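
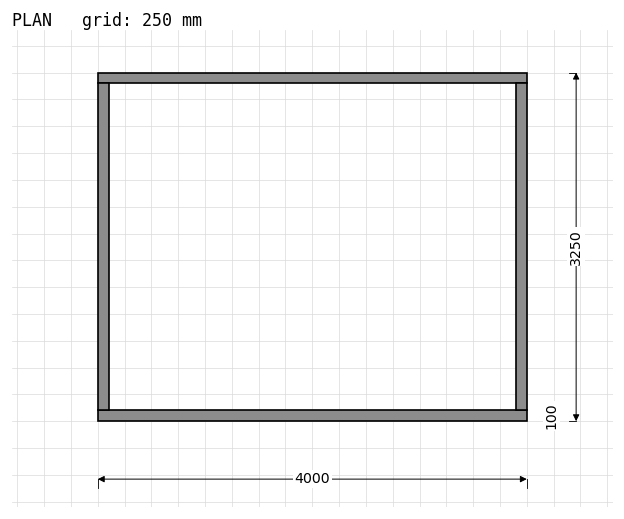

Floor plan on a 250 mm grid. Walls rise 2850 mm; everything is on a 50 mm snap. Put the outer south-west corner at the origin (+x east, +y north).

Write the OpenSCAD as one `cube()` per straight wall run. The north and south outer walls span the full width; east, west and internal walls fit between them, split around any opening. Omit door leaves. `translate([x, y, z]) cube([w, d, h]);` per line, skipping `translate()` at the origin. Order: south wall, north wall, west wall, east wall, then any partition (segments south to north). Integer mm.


cube([4000, 100, 2850]);
translate([0, 3150, 0]) cube([4000, 100, 2850]);
translate([0, 100, 0]) cube([100, 3050, 2850]);
translate([3900, 100, 0]) cube([100, 3050, 2850]);


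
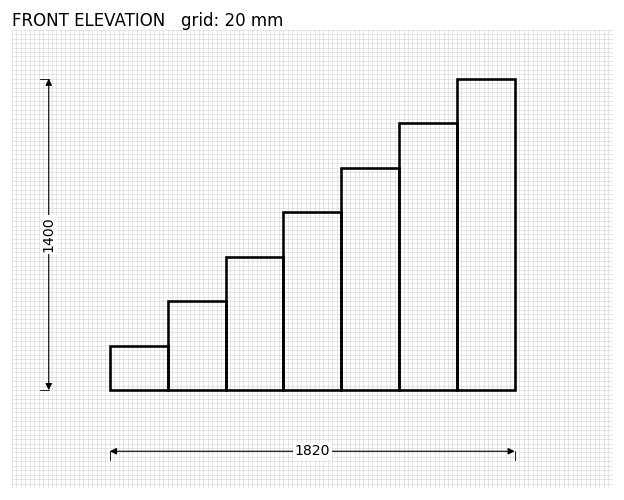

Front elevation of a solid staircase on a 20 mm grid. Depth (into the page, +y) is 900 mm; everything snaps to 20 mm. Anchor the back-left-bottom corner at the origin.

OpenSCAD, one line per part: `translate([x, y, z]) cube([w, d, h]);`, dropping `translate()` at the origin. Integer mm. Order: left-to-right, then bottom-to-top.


cube([260, 900, 200]);
translate([260, 0, 0]) cube([260, 900, 400]);
translate([520, 0, 0]) cube([260, 900, 600]);
translate([780, 0, 0]) cube([260, 900, 800]);
translate([1040, 0, 0]) cube([260, 900, 1000]);
translate([1300, 0, 0]) cube([260, 900, 1200]);
translate([1560, 0, 0]) cube([260, 900, 1400]);


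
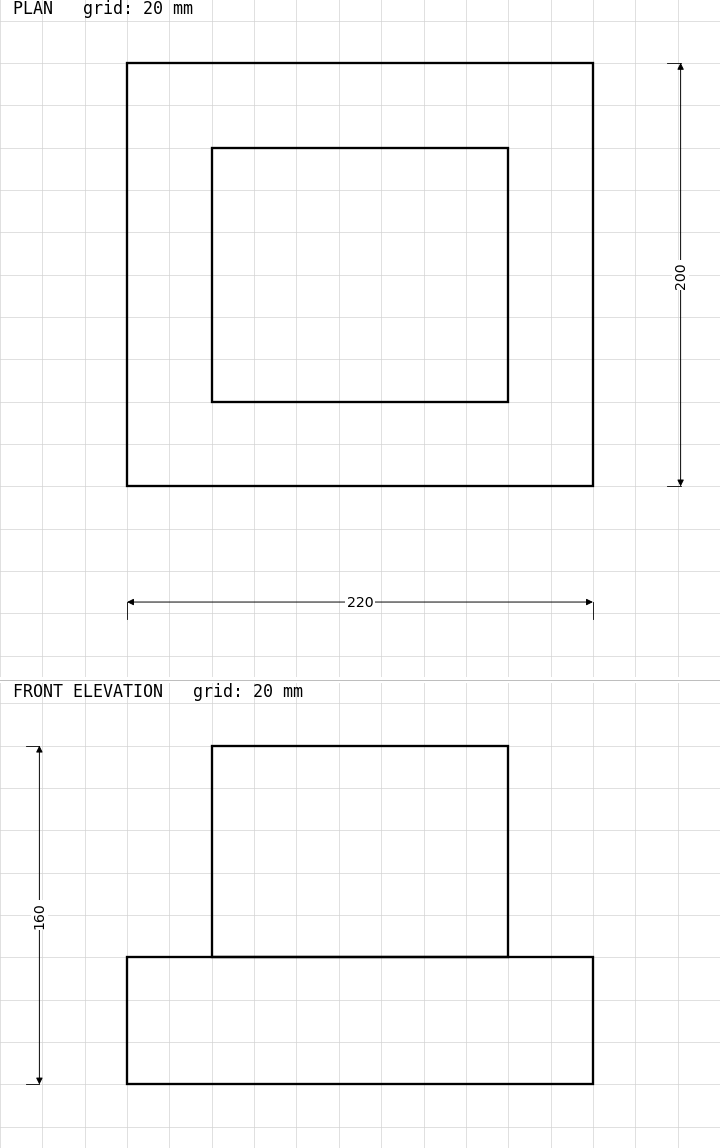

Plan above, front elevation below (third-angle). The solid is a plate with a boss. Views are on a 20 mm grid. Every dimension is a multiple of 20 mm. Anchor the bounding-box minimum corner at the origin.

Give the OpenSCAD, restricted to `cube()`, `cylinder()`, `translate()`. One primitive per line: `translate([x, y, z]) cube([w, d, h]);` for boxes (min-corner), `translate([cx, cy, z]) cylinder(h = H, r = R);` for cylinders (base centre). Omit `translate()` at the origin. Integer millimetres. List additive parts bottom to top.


cube([220, 200, 60]);
translate([40, 40, 60]) cube([140, 120, 100]);


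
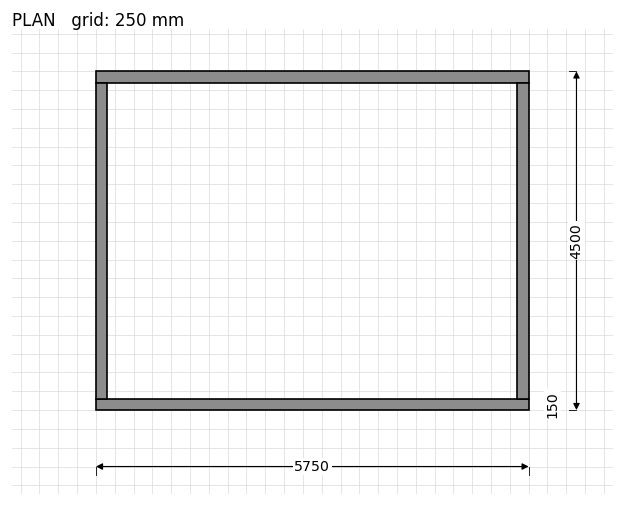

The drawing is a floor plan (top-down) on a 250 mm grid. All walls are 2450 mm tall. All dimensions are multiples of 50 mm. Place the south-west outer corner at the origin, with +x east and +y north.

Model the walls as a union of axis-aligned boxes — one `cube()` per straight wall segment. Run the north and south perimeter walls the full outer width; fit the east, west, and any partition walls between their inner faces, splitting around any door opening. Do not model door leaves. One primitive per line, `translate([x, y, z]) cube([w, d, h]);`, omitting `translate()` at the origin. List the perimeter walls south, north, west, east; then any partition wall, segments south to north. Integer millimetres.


cube([5750, 150, 2450]);
translate([0, 4350, 0]) cube([5750, 150, 2450]);
translate([0, 150, 0]) cube([150, 4200, 2450]);
translate([5600, 150, 0]) cube([150, 4200, 2450]);


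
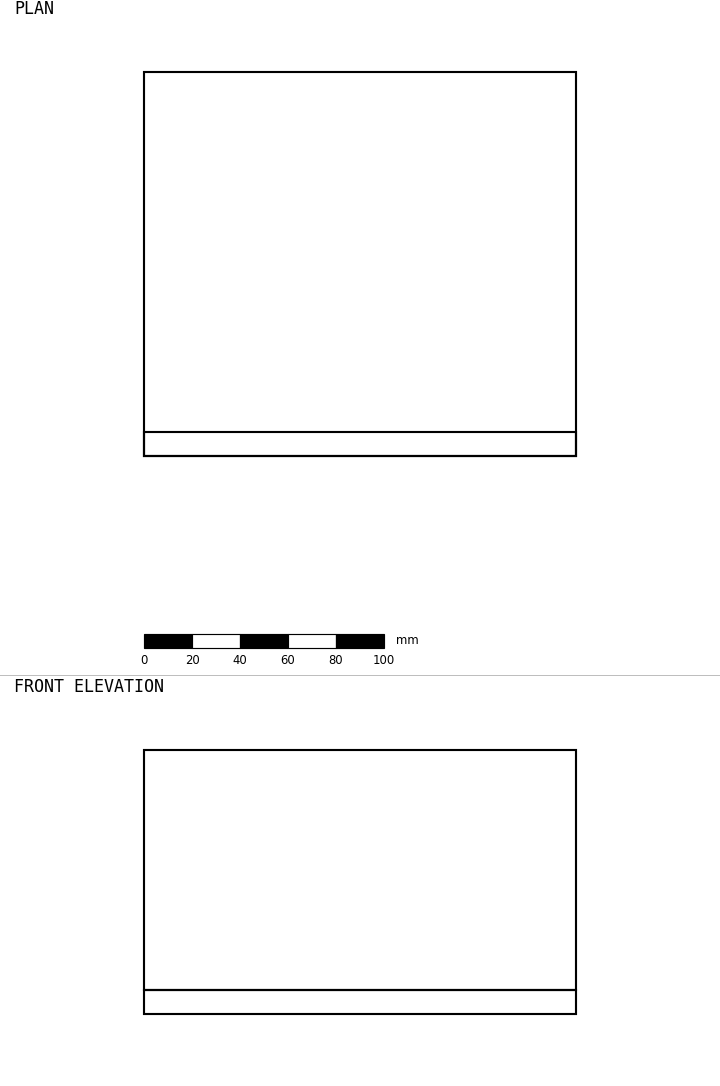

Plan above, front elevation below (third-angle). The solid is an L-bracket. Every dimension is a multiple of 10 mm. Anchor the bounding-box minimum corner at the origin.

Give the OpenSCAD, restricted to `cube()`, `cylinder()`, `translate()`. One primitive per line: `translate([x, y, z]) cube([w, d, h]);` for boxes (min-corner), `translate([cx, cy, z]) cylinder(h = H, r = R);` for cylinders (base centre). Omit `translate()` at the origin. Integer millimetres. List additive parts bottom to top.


cube([180, 160, 10]);
translate([0, 0, 10]) cube([180, 10, 100]);


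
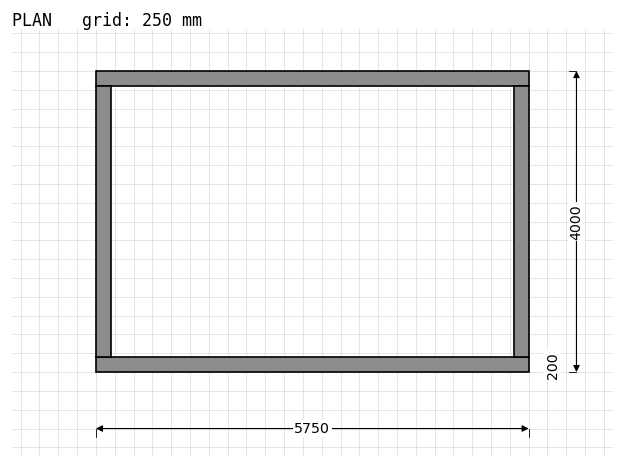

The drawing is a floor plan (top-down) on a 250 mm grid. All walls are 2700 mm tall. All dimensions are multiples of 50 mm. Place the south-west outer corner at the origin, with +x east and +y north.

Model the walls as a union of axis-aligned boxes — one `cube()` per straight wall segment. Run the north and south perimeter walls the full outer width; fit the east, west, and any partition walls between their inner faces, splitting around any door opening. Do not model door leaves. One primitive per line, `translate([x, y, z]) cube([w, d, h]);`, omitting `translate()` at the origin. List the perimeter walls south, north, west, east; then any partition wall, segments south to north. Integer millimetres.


cube([5750, 200, 2700]);
translate([0, 3800, 0]) cube([5750, 200, 2700]);
translate([0, 200, 0]) cube([200, 3600, 2700]);
translate([5550, 200, 0]) cube([200, 3600, 2700]);


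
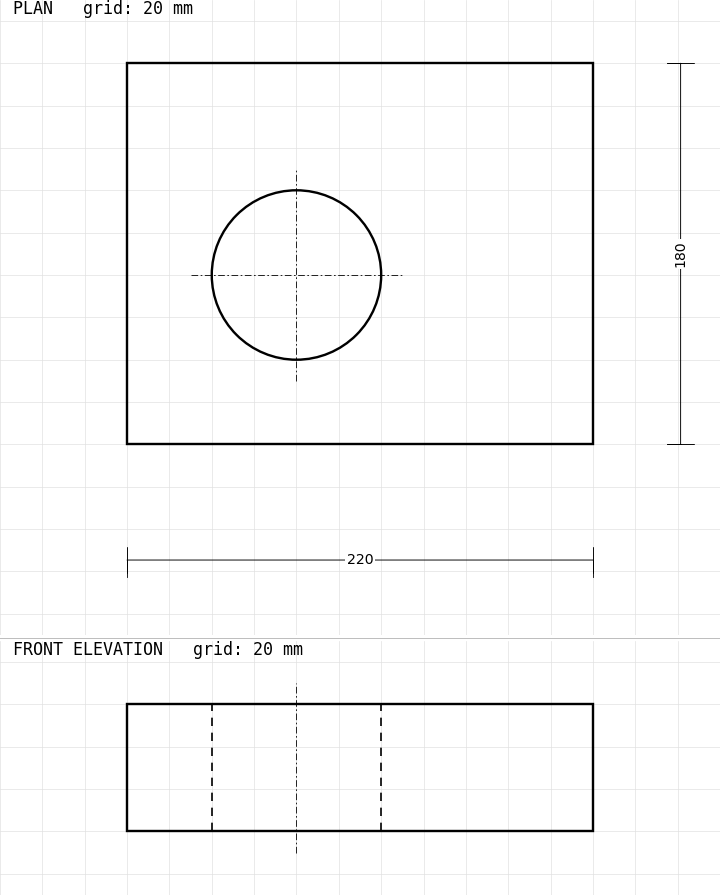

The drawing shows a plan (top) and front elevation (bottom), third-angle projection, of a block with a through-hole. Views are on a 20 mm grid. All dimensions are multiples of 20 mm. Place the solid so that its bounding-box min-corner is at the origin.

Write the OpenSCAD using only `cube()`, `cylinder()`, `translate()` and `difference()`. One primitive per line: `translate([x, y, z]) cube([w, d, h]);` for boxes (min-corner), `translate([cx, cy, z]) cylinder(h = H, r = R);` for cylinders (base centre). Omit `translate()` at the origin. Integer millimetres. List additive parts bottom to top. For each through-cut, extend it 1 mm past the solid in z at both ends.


difference() {
  cube([220, 180, 60]);
  translate([80, 80, -1]) cylinder(h = 62, r = 40);
}


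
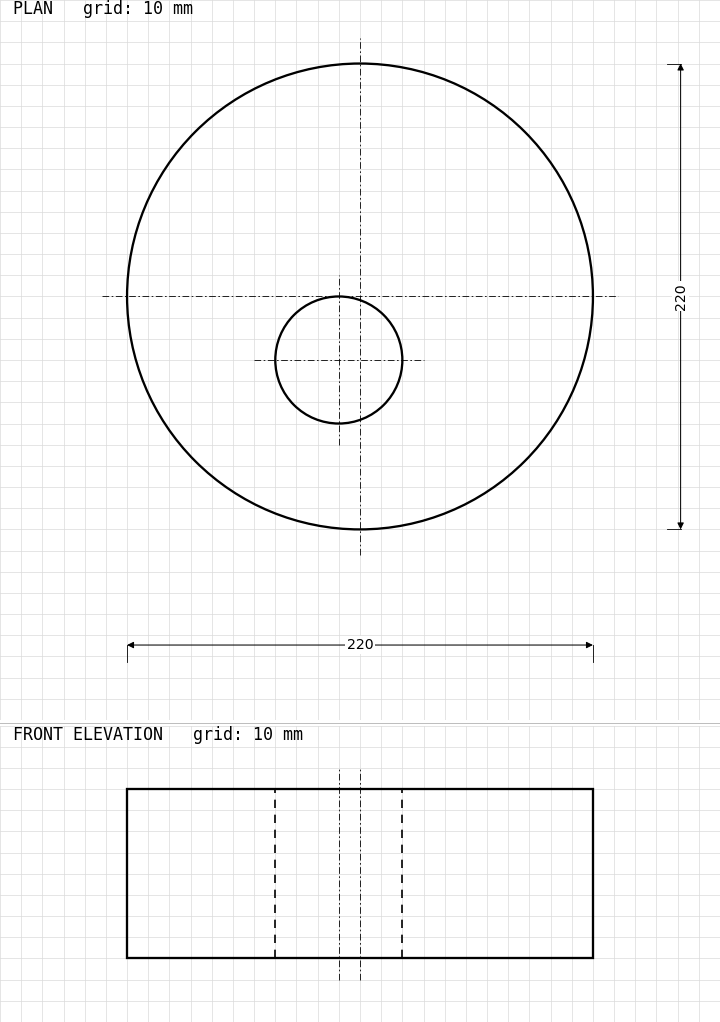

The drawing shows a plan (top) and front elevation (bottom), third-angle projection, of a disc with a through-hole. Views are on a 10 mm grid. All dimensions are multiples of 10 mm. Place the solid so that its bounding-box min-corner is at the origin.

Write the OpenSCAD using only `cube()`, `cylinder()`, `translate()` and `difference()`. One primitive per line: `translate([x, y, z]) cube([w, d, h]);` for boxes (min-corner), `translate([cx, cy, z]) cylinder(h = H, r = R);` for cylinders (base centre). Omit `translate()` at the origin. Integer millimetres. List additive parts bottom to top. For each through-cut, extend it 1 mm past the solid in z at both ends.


difference() {
  translate([110, 110, 0]) cylinder(h = 80, r = 110);
  translate([100, 80, -1]) cylinder(h = 82, r = 30);
}


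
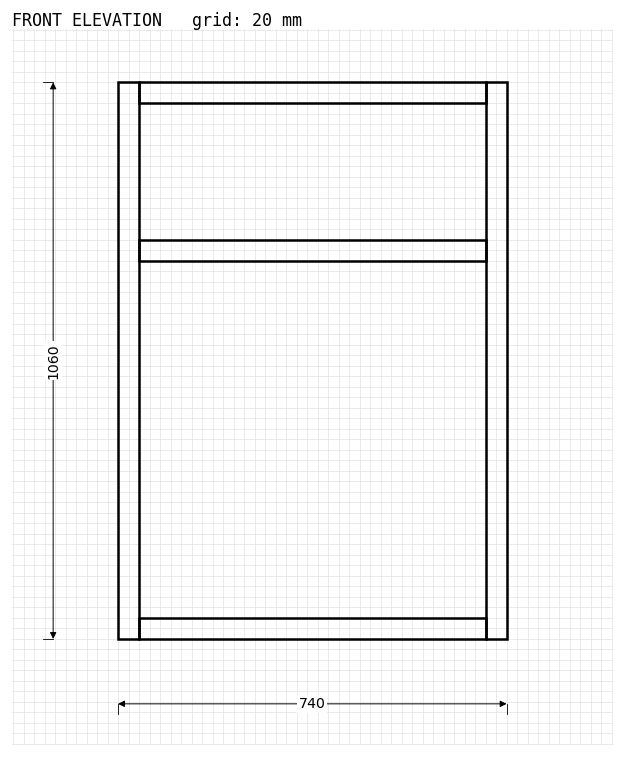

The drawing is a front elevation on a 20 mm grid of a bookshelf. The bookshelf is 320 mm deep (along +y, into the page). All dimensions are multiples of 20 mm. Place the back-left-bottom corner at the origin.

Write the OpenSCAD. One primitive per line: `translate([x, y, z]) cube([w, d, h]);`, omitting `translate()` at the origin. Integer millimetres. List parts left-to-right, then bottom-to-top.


cube([40, 320, 1060]);
translate([40, 0, 0]) cube([660, 320, 40]);
translate([40, 0, 720]) cube([660, 320, 40]);
translate([40, 0, 1020]) cube([660, 320, 40]);
translate([700, 0, 0]) cube([40, 320, 1060]);


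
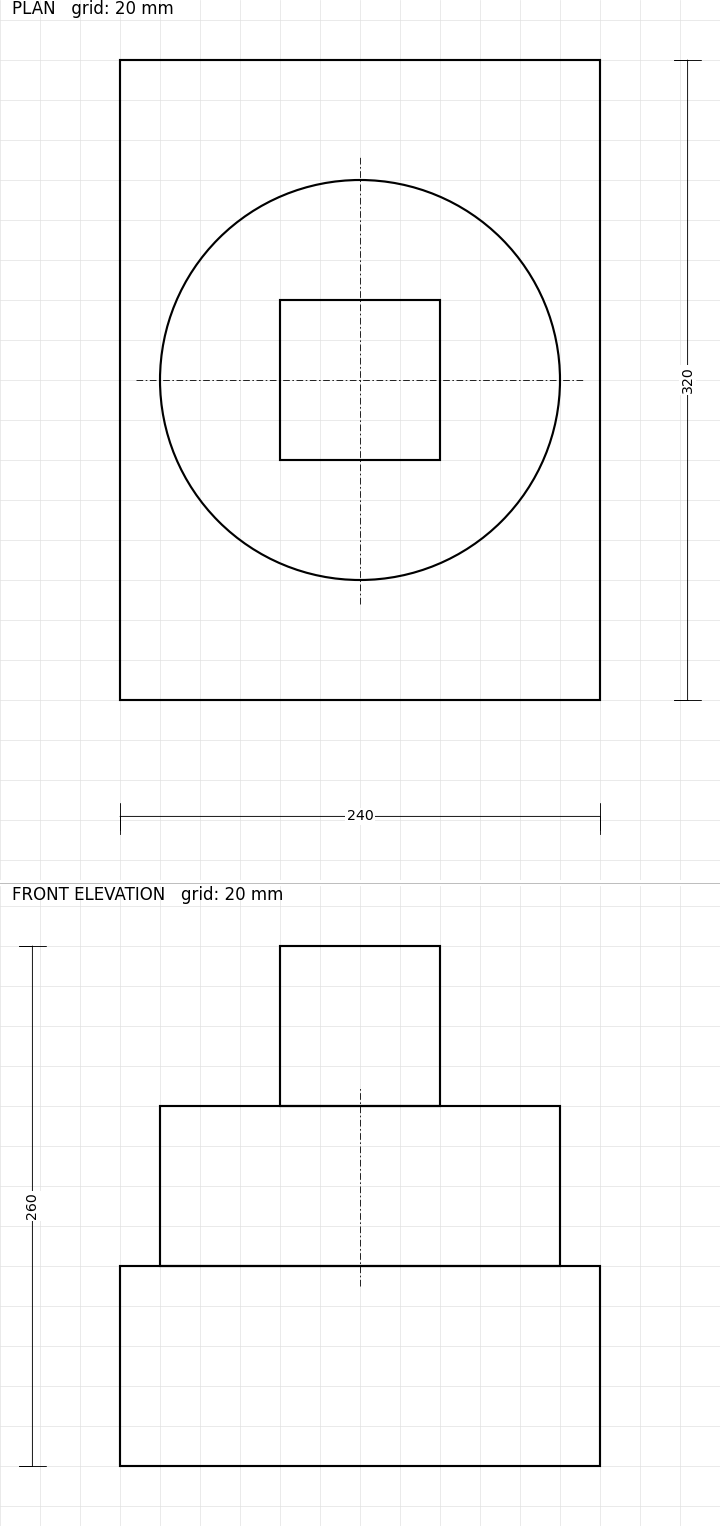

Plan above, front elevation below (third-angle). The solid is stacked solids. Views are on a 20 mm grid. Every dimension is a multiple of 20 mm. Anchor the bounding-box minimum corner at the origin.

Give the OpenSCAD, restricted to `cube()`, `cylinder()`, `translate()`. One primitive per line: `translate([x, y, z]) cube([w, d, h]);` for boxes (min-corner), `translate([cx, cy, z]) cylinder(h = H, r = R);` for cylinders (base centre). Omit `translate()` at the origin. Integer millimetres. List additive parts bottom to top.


cube([240, 320, 100]);
translate([120, 160, 100]) cylinder(h = 80, r = 100);
translate([80, 120, 180]) cube([80, 80, 80]);


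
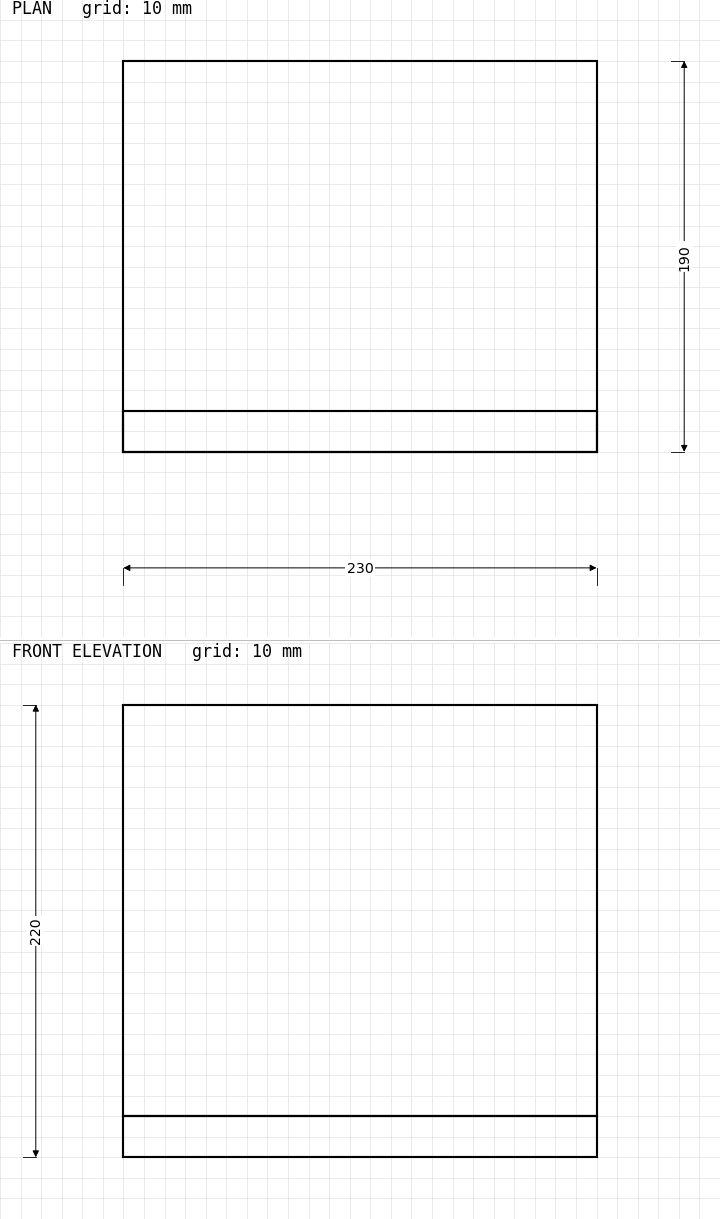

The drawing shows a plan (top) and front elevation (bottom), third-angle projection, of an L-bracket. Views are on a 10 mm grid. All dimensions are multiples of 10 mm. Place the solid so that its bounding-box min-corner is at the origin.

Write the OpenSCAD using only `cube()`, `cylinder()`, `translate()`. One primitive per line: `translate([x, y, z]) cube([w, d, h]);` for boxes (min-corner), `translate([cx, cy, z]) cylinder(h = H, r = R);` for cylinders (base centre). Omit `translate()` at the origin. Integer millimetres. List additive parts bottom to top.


cube([230, 190, 20]);
translate([0, 0, 20]) cube([230, 20, 200]);


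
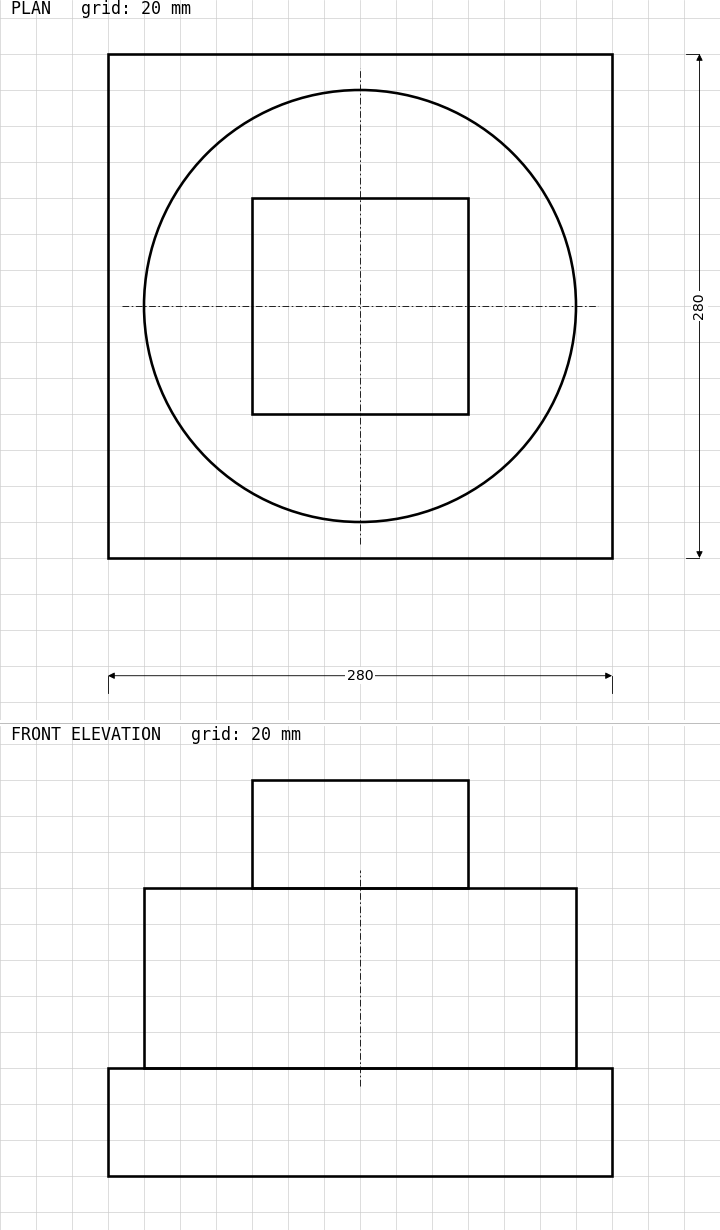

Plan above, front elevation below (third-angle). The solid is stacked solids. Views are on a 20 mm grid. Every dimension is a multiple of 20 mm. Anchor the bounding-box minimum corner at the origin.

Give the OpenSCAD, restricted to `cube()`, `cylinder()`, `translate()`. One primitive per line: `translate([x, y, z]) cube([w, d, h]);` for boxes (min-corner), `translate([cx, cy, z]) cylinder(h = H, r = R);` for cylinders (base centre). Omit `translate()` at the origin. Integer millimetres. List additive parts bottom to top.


cube([280, 280, 60]);
translate([140, 140, 60]) cylinder(h = 100, r = 120);
translate([80, 80, 160]) cube([120, 120, 60]);


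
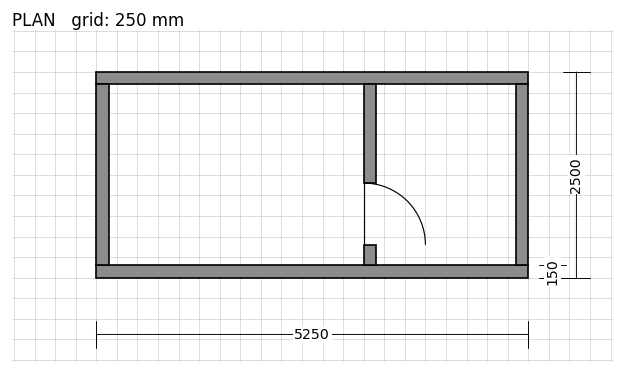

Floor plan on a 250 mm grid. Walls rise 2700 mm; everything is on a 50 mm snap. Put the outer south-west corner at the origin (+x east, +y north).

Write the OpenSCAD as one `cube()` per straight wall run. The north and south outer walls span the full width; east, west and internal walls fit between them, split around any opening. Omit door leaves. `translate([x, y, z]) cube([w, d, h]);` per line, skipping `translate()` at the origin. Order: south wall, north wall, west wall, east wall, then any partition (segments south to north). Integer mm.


cube([5250, 150, 2700]);
translate([0, 2350, 0]) cube([5250, 150, 2700]);
translate([0, 150, 0]) cube([150, 2200, 2700]);
translate([5100, 150, 0]) cube([150, 2200, 2700]);
translate([3250, 150, 0]) cube([150, 250, 2700]);
translate([3250, 1150, 0]) cube([150, 1200, 2700]);


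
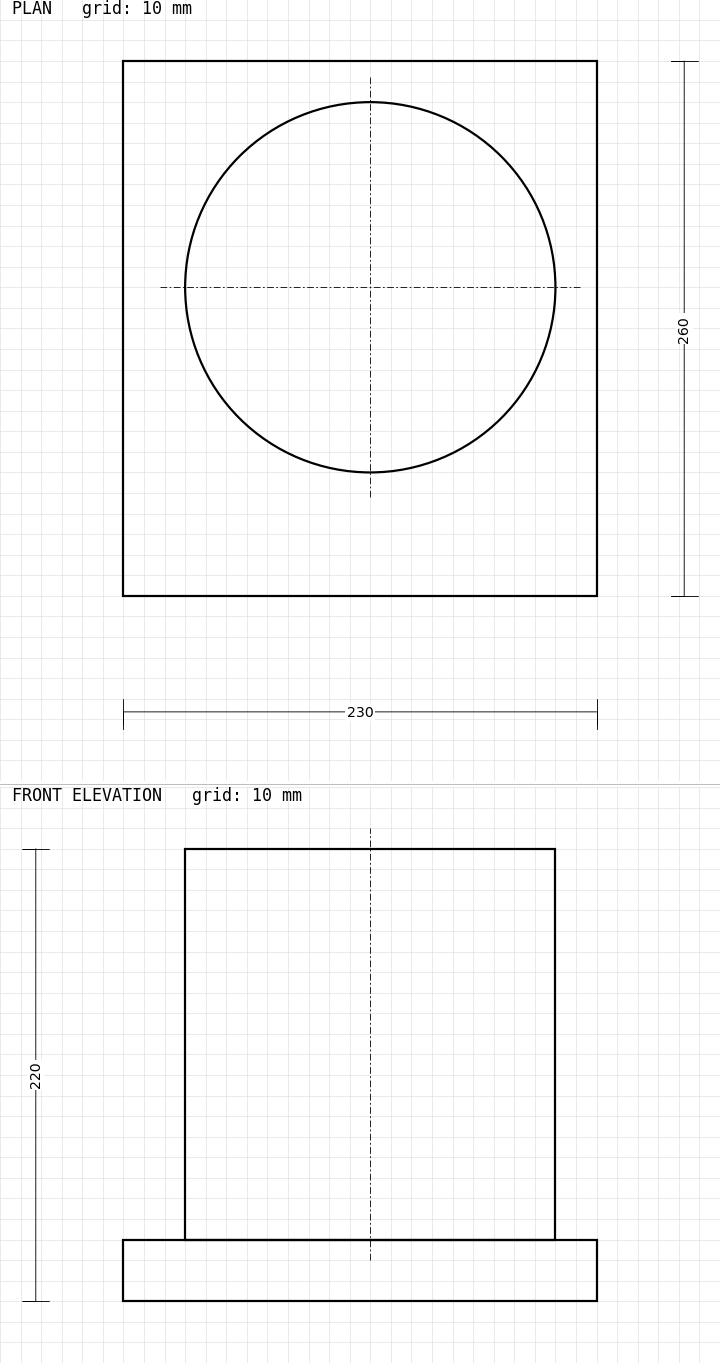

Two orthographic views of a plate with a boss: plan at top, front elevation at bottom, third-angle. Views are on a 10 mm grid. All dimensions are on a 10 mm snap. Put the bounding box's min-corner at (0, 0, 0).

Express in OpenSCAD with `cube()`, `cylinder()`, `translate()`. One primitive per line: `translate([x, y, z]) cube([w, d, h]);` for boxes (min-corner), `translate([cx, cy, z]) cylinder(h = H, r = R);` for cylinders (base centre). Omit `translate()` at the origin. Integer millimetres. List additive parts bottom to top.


cube([230, 260, 30]);
translate([120, 150, 30]) cylinder(h = 190, r = 90);


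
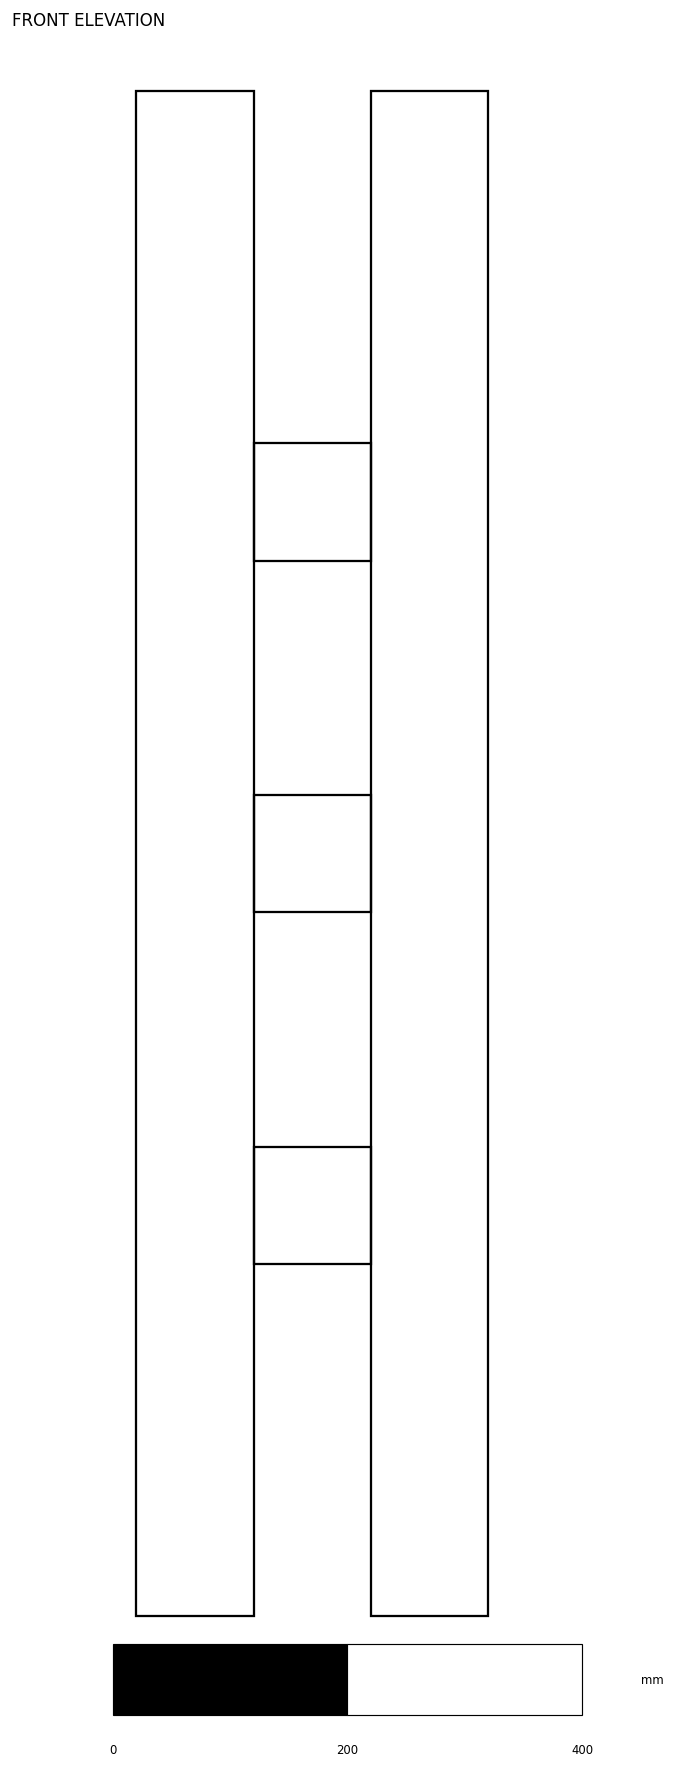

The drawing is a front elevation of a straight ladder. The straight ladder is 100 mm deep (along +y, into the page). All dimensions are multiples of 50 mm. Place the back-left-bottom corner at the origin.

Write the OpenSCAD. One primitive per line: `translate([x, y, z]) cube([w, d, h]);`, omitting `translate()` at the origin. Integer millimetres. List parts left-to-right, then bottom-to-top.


cube([100, 100, 1300]);
translate([100, 0, 300]) cube([100, 100, 100]);
translate([100, 0, 600]) cube([100, 100, 100]);
translate([100, 0, 900]) cube([100, 100, 100]);
translate([200, 0, 0]) cube([100, 100, 1300]);


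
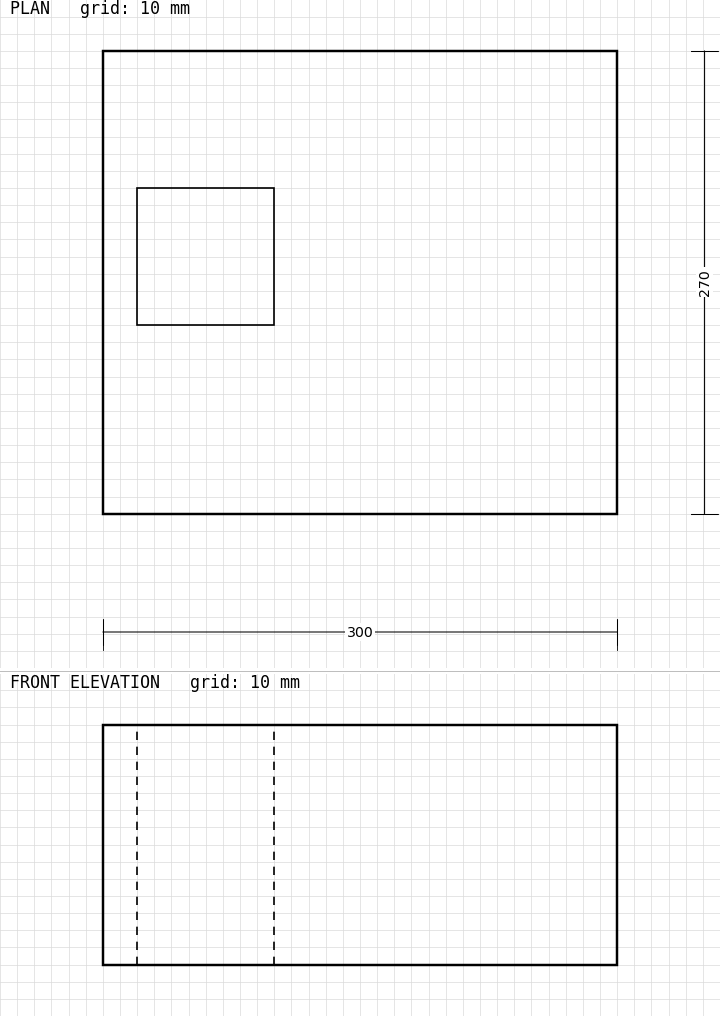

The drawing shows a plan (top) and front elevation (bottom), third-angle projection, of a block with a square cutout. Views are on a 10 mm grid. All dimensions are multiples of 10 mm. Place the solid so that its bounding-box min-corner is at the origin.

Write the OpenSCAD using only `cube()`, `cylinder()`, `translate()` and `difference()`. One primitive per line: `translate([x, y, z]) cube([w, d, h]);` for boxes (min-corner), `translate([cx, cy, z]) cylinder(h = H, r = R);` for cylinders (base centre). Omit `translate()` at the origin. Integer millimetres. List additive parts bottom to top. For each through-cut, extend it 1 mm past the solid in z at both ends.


difference() {
  cube([300, 270, 140]);
  translate([20, 110, -1]) cube([80, 80, 142]);
}


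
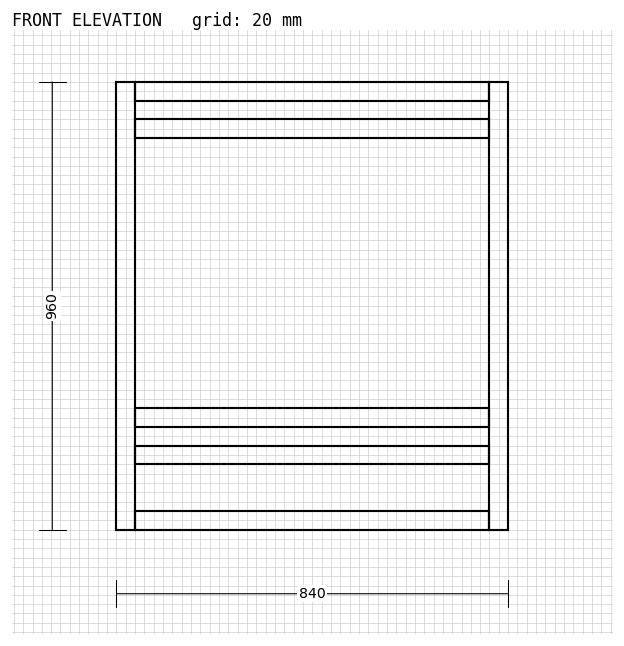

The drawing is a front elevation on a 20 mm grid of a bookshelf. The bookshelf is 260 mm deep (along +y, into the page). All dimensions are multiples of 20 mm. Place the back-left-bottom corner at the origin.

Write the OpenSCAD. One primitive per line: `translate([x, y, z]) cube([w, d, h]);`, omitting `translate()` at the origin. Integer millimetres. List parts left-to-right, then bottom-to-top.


cube([40, 260, 960]);
translate([40, 0, 0]) cube([760, 260, 40]);
translate([40, 0, 140]) cube([760, 260, 40]);
translate([40, 0, 220]) cube([760, 260, 40]);
translate([40, 0, 840]) cube([760, 260, 40]);
translate([40, 0, 920]) cube([760, 260, 40]);
translate([800, 0, 0]) cube([40, 260, 960]);


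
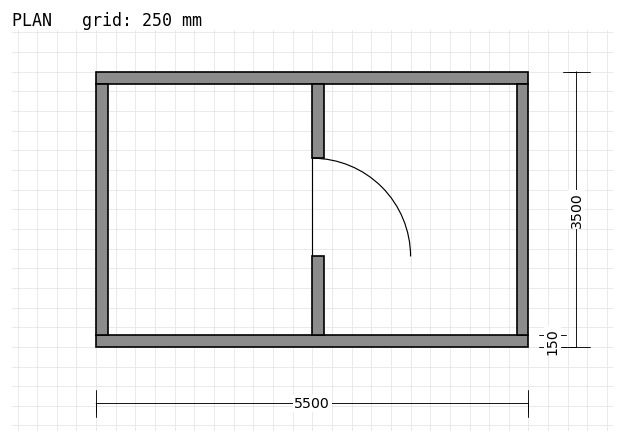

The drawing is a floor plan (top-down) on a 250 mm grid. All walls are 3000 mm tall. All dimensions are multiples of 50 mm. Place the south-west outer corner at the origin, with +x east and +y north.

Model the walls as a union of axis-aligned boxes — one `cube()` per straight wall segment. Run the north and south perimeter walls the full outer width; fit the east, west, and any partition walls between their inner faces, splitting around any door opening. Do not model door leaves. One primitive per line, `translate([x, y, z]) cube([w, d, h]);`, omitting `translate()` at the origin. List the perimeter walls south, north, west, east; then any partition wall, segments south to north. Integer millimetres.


cube([5500, 150, 3000]);
translate([0, 3350, 0]) cube([5500, 150, 3000]);
translate([0, 150, 0]) cube([150, 3200, 3000]);
translate([5350, 150, 0]) cube([150, 3200, 3000]);
translate([2750, 150, 0]) cube([150, 1000, 3000]);
translate([2750, 2400, 0]) cube([150, 950, 3000]);


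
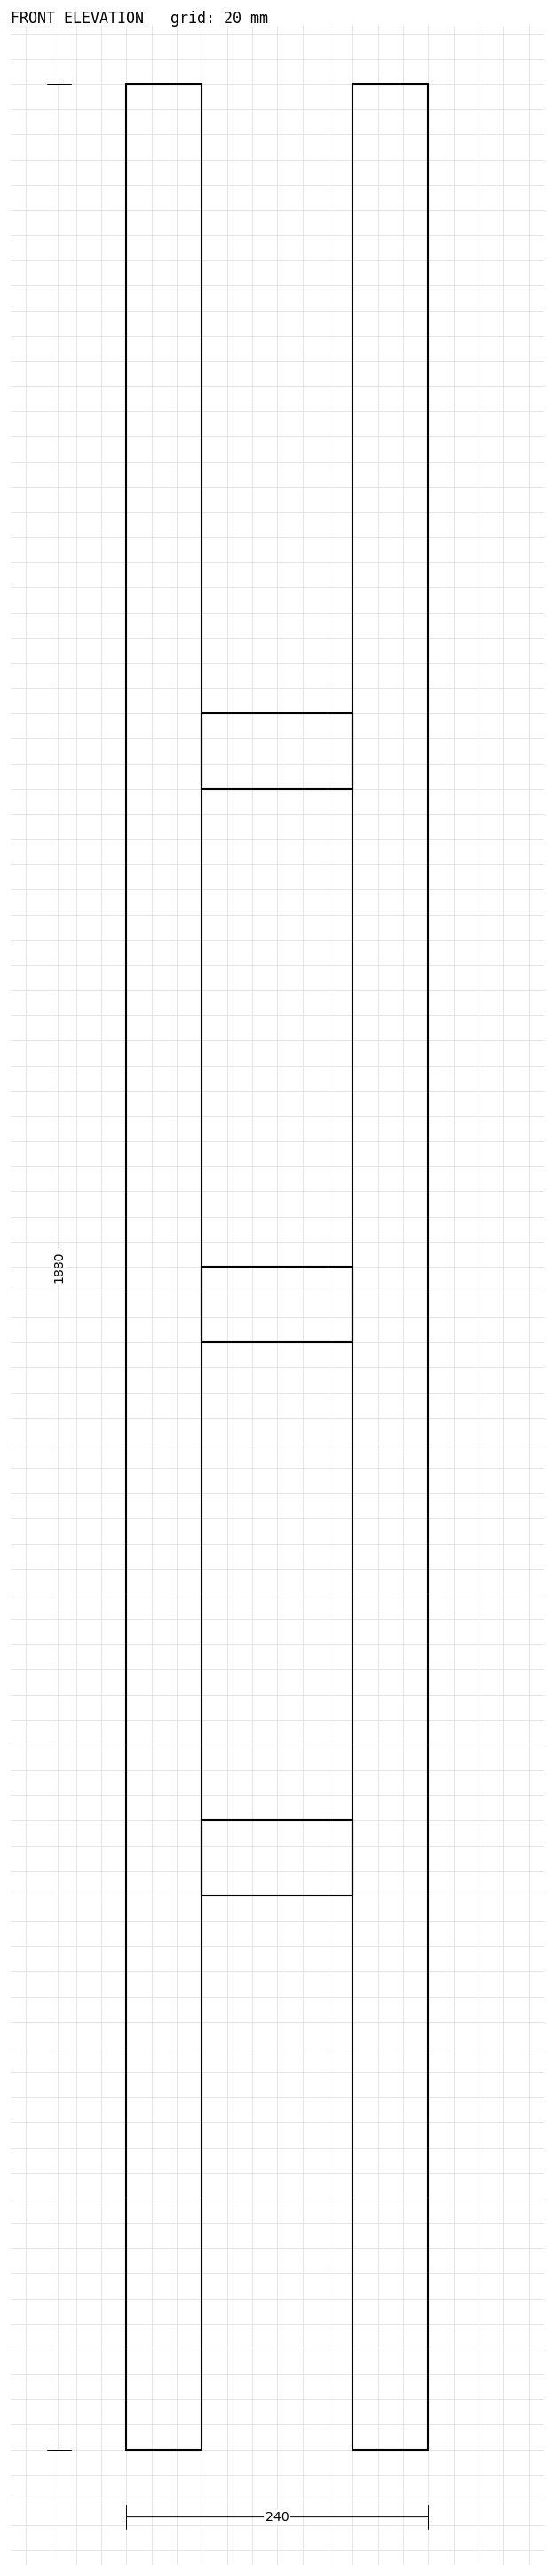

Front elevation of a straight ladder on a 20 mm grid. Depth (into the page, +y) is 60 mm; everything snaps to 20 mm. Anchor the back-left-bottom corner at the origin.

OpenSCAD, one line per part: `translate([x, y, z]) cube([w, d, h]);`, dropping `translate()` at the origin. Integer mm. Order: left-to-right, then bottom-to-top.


cube([60, 60, 1880]);
translate([60, 0, 440]) cube([120, 60, 60]);
translate([60, 0, 880]) cube([120, 60, 60]);
translate([60, 0, 1320]) cube([120, 60, 60]);
translate([180, 0, 0]) cube([60, 60, 1880]);


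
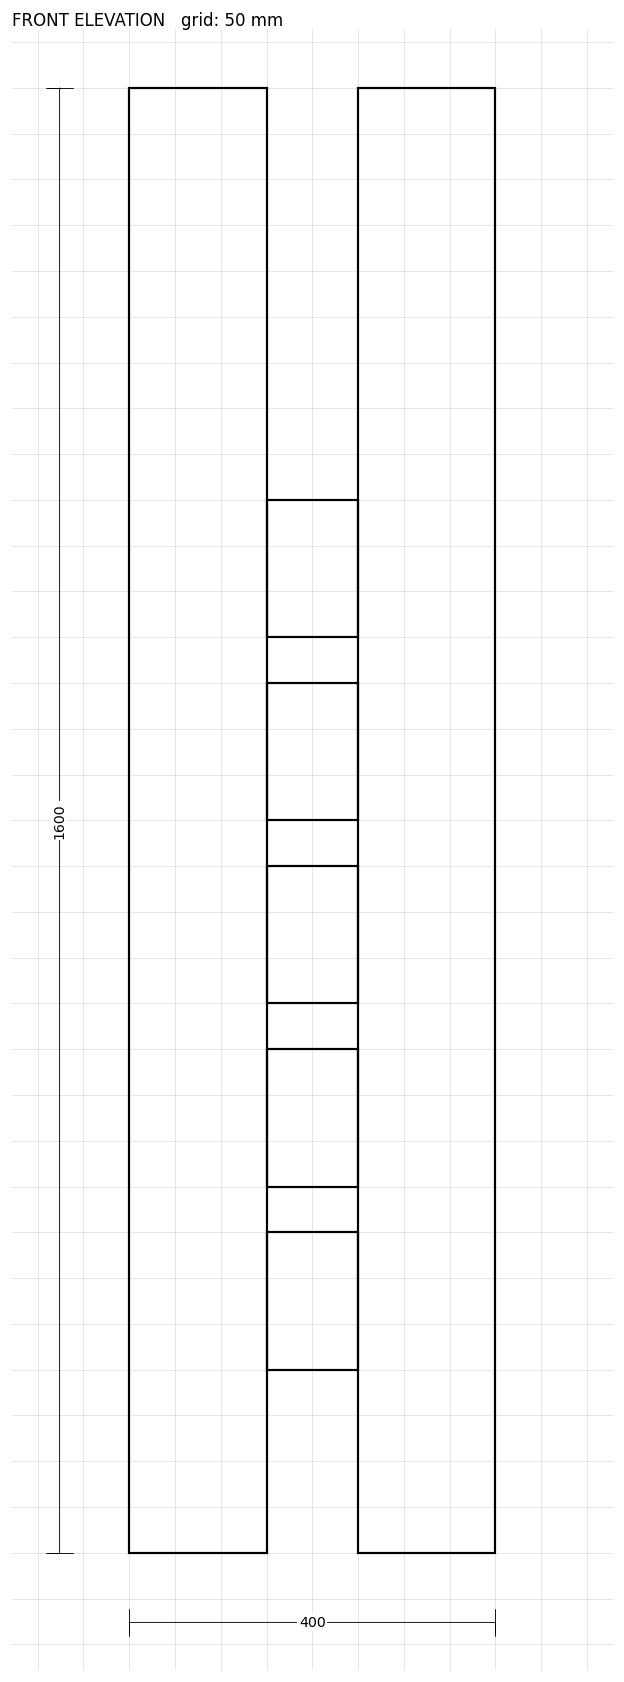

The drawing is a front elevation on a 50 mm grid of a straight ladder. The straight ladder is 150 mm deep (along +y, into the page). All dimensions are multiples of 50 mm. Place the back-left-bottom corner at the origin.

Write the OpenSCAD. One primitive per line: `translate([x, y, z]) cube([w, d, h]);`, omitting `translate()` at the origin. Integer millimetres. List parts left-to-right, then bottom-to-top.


cube([150, 150, 1600]);
translate([150, 0, 200]) cube([100, 150, 150]);
translate([150, 0, 400]) cube([100, 150, 150]);
translate([150, 0, 600]) cube([100, 150, 150]);
translate([150, 0, 800]) cube([100, 150, 150]);
translate([150, 0, 1000]) cube([100, 150, 150]);
translate([250, 0, 0]) cube([150, 150, 1600]);


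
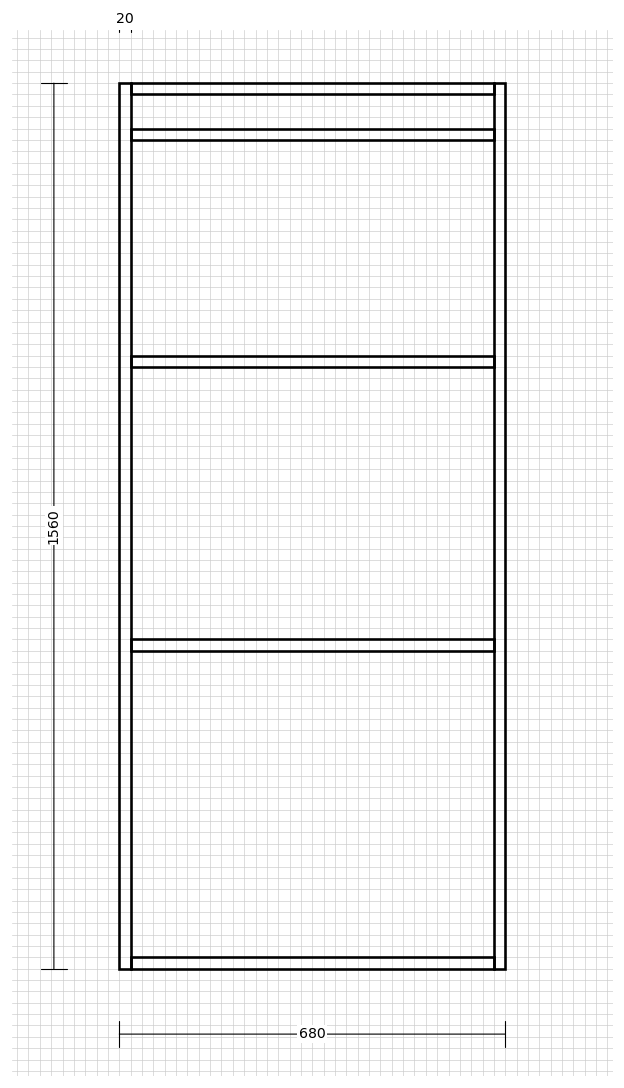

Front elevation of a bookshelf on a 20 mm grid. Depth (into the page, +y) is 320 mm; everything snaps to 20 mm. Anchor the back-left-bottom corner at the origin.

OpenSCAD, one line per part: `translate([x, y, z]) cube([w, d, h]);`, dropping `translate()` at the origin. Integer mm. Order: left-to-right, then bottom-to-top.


cube([20, 320, 1560]);
translate([20, 0, 0]) cube([640, 320, 20]);
translate([20, 0, 560]) cube([640, 320, 20]);
translate([20, 0, 1060]) cube([640, 320, 20]);
translate([20, 0, 1460]) cube([640, 320, 20]);
translate([20, 0, 1540]) cube([640, 320, 20]);
translate([660, 0, 0]) cube([20, 320, 1560]);


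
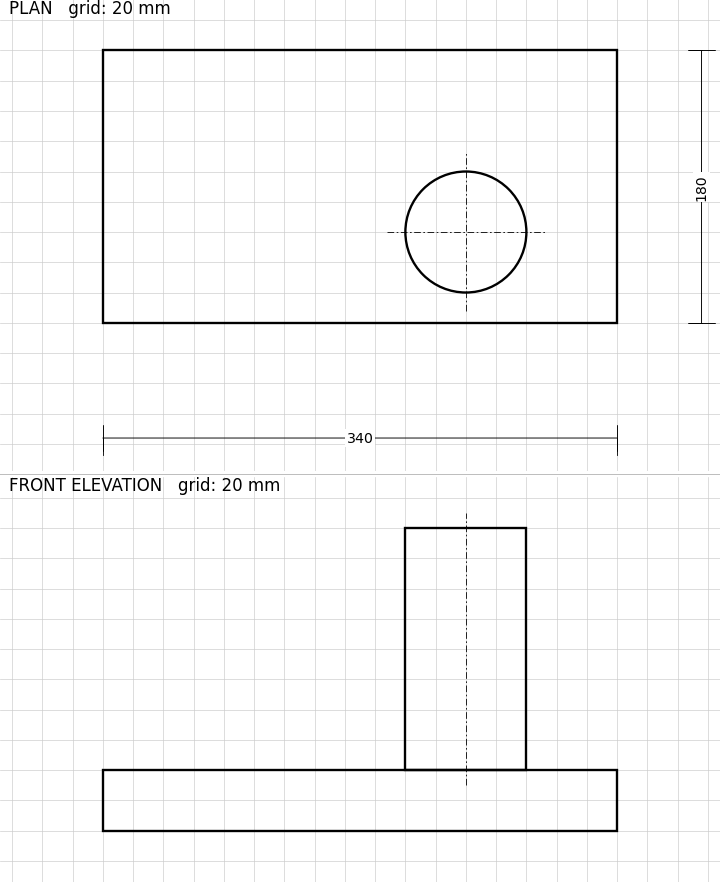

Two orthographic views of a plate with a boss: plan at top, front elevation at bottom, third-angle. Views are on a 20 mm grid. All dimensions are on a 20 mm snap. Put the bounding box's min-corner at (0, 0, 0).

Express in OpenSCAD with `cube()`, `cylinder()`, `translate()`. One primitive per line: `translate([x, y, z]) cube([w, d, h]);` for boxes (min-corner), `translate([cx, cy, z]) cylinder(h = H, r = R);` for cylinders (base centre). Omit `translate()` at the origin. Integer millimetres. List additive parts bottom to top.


cube([340, 180, 40]);
translate([240, 60, 40]) cylinder(h = 160, r = 40);


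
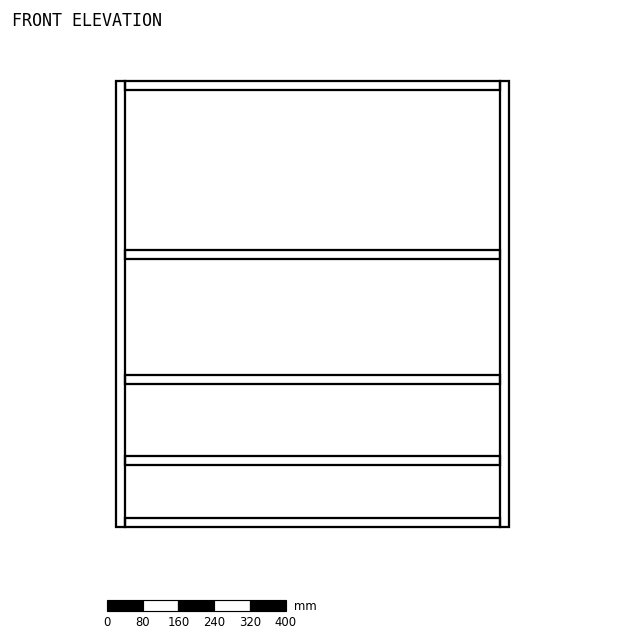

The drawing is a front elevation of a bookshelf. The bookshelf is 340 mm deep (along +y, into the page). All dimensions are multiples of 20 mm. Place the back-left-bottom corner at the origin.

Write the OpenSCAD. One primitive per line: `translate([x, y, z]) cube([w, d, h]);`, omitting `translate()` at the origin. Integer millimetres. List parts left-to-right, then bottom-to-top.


cube([20, 340, 1000]);
translate([20, 0, 0]) cube([840, 340, 20]);
translate([20, 0, 140]) cube([840, 340, 20]);
translate([20, 0, 320]) cube([840, 340, 20]);
translate([20, 0, 600]) cube([840, 340, 20]);
translate([20, 0, 980]) cube([840, 340, 20]);
translate([860, 0, 0]) cube([20, 340, 1000]);


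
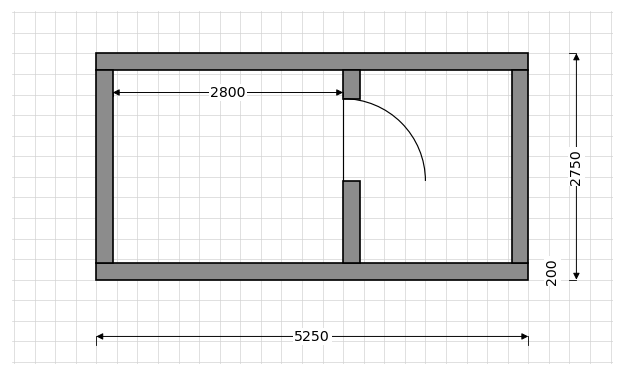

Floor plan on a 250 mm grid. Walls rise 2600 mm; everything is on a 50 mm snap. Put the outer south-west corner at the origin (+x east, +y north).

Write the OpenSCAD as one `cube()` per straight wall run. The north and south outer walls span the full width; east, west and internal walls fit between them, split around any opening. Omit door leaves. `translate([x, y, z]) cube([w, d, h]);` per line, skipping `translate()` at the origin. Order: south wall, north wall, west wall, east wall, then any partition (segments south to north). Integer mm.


cube([5250, 200, 2600]);
translate([0, 2550, 0]) cube([5250, 200, 2600]);
translate([0, 200, 0]) cube([200, 2350, 2600]);
translate([5050, 200, 0]) cube([200, 2350, 2600]);
translate([3000, 200, 0]) cube([200, 1000, 2600]);
translate([3000, 2200, 0]) cube([200, 350, 2600]);


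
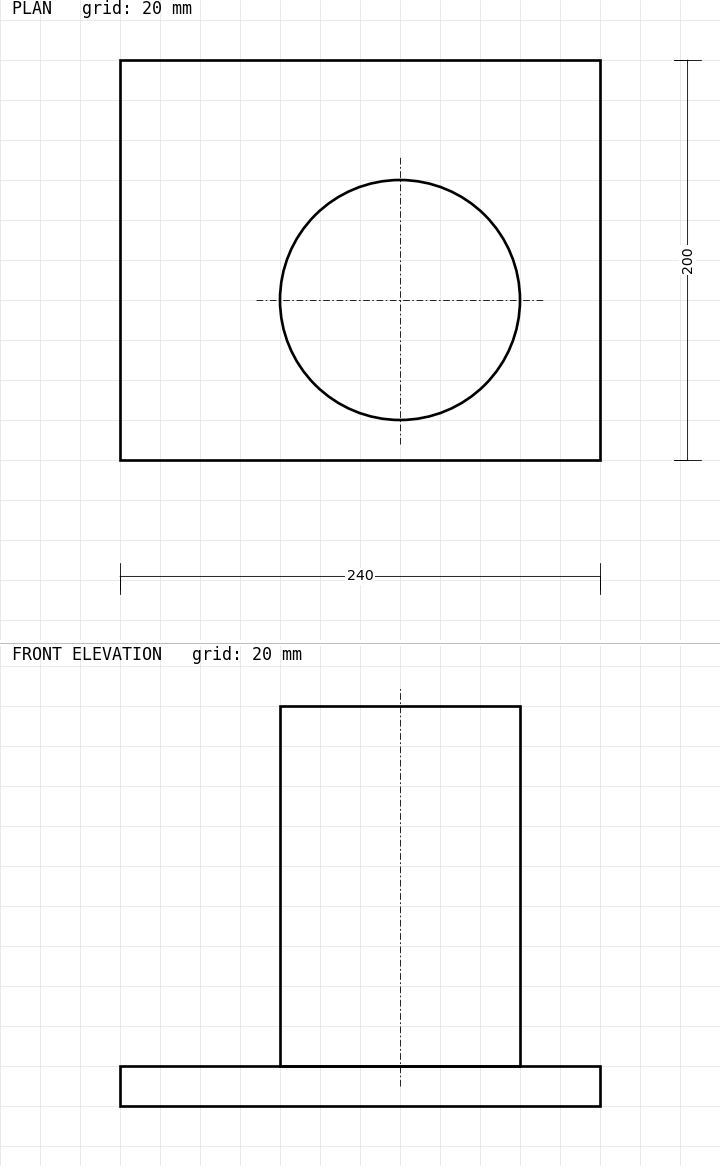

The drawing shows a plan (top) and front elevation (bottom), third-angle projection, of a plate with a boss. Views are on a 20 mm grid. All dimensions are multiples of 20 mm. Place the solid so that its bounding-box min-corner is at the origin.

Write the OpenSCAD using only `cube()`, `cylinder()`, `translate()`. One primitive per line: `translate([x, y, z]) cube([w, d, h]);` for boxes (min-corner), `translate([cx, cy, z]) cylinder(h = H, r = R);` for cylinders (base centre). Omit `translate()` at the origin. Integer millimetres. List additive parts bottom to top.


cube([240, 200, 20]);
translate([140, 80, 20]) cylinder(h = 180, r = 60);


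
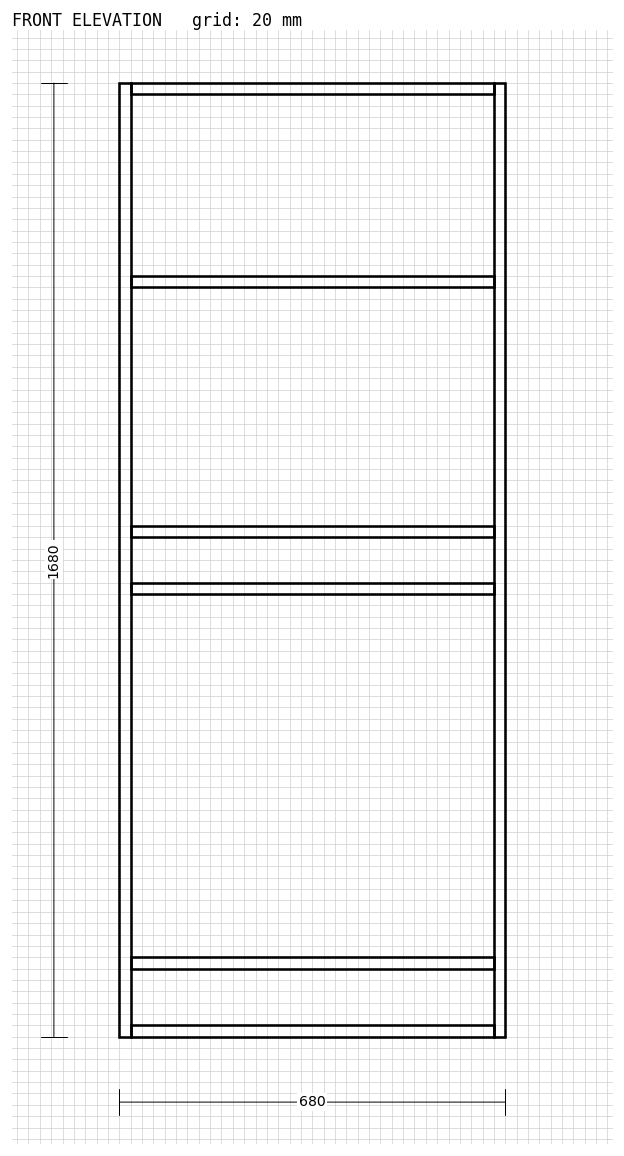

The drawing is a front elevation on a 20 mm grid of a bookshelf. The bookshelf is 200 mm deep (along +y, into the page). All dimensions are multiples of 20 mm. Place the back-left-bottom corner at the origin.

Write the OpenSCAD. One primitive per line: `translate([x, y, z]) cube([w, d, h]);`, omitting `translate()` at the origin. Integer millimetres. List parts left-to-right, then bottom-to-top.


cube([20, 200, 1680]);
translate([20, 0, 0]) cube([640, 200, 20]);
translate([20, 0, 120]) cube([640, 200, 20]);
translate([20, 0, 780]) cube([640, 200, 20]);
translate([20, 0, 880]) cube([640, 200, 20]);
translate([20, 0, 1320]) cube([640, 200, 20]);
translate([20, 0, 1660]) cube([640, 200, 20]);
translate([660, 0, 0]) cube([20, 200, 1680]);


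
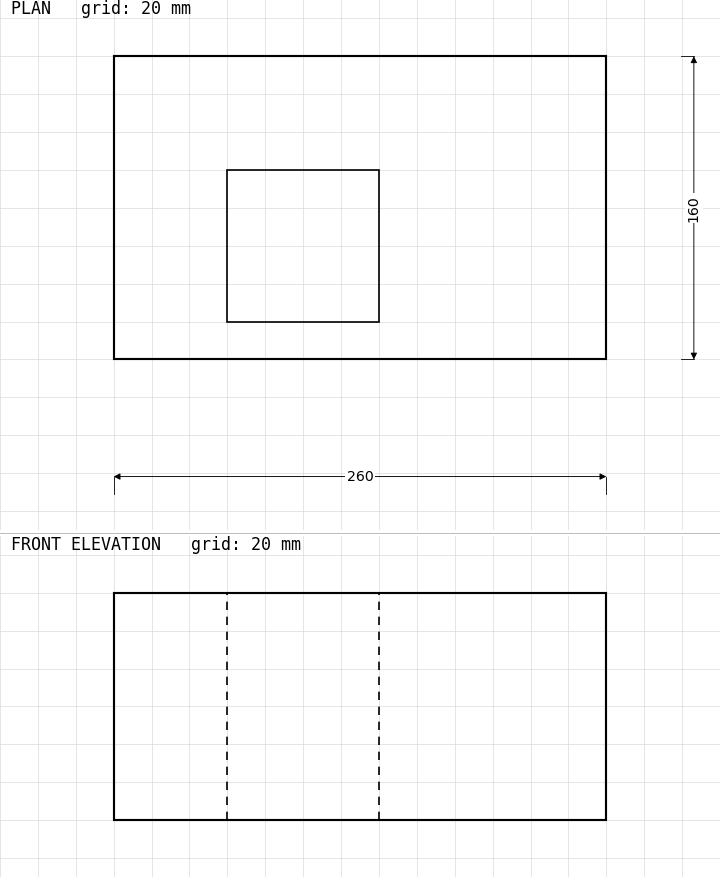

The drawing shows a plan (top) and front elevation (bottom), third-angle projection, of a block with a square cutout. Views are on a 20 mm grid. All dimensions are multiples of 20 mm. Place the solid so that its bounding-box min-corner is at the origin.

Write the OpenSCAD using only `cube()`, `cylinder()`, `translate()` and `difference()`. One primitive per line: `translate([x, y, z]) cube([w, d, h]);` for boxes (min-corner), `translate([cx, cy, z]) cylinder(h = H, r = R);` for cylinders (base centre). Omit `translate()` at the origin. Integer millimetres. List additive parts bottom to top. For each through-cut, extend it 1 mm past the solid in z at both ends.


difference() {
  cube([260, 160, 120]);
  translate([60, 20, -1]) cube([80, 80, 122]);
}


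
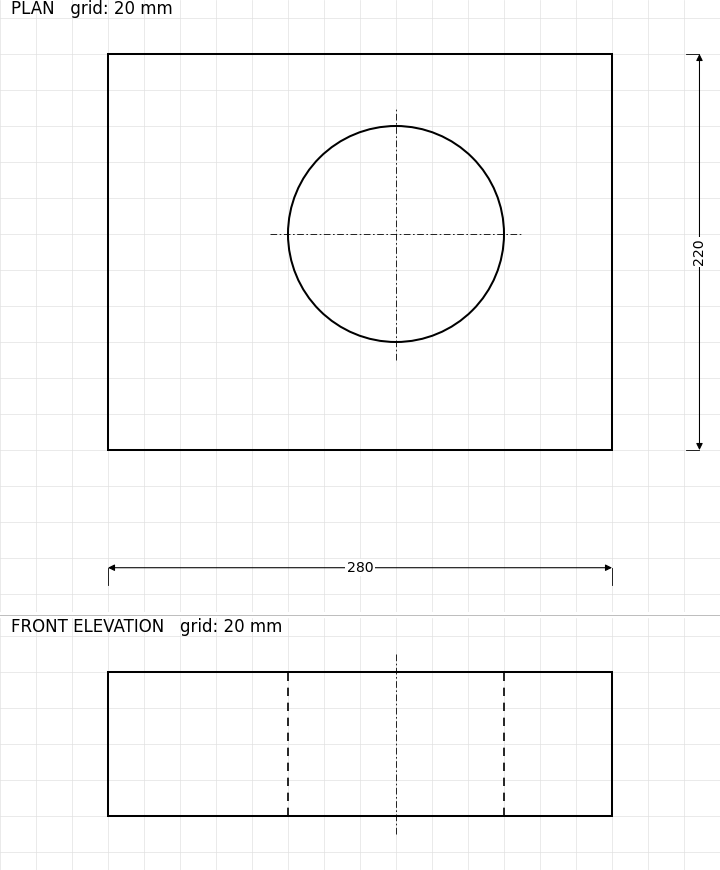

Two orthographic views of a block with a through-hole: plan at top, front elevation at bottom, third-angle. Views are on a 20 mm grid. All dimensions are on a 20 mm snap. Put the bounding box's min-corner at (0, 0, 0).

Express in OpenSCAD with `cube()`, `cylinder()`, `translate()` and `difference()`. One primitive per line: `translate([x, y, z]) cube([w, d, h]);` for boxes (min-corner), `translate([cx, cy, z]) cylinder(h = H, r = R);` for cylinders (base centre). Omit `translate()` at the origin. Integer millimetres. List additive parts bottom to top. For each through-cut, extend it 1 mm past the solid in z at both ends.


difference() {
  cube([280, 220, 80]);
  translate([160, 120, -1]) cylinder(h = 82, r = 60);
}


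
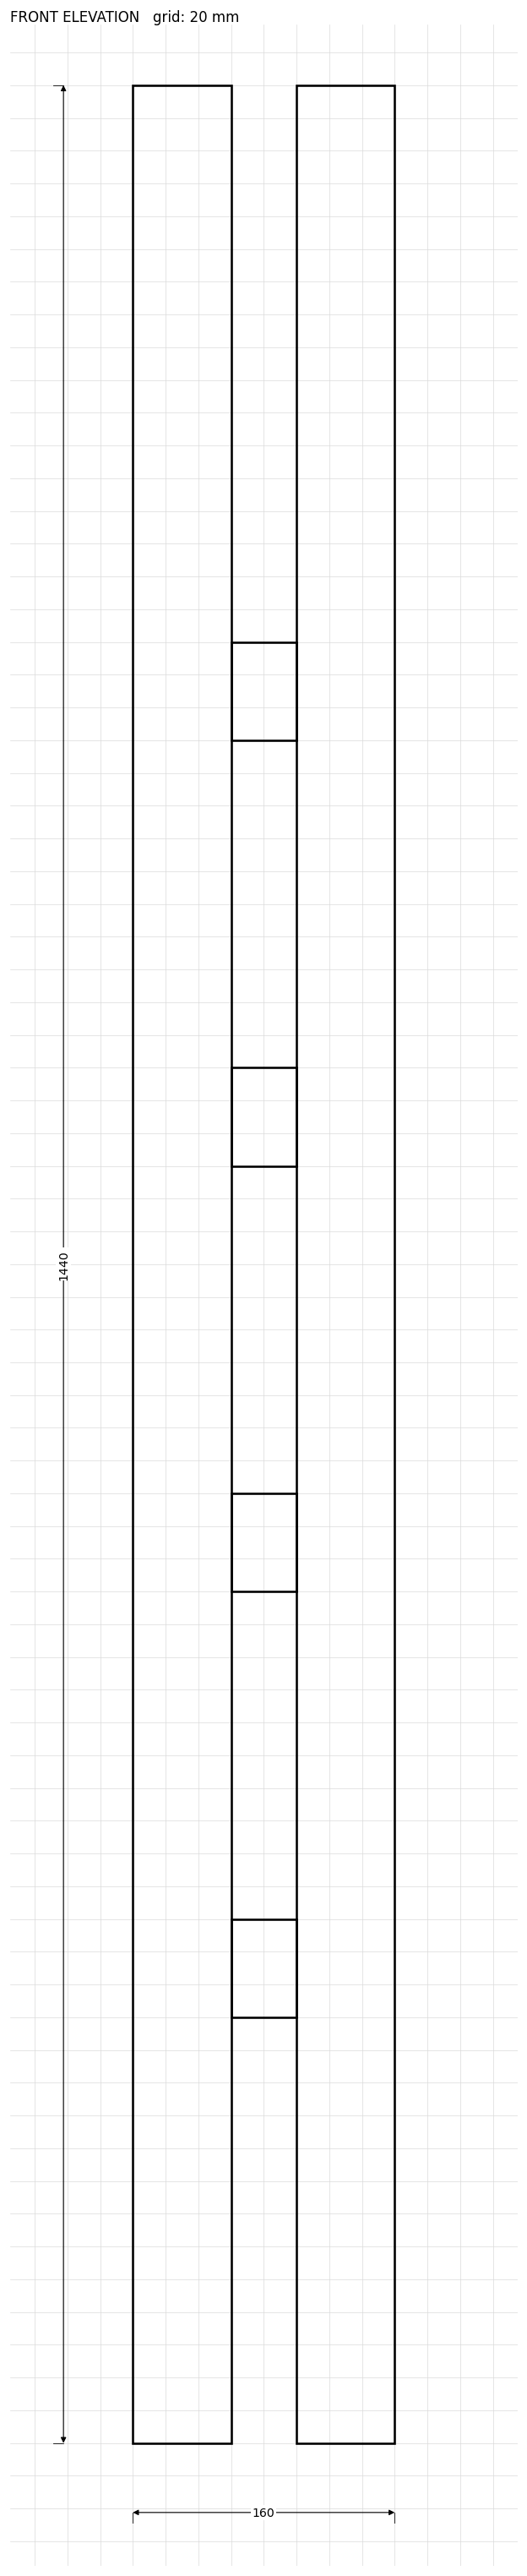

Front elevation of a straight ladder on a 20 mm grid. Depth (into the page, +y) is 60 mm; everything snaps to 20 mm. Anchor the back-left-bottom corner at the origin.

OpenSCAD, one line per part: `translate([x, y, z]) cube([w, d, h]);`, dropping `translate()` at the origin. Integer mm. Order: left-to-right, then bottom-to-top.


cube([60, 60, 1440]);
translate([60, 0, 260]) cube([40, 60, 60]);
translate([60, 0, 520]) cube([40, 60, 60]);
translate([60, 0, 780]) cube([40, 60, 60]);
translate([60, 0, 1040]) cube([40, 60, 60]);
translate([100, 0, 0]) cube([60, 60, 1440]);


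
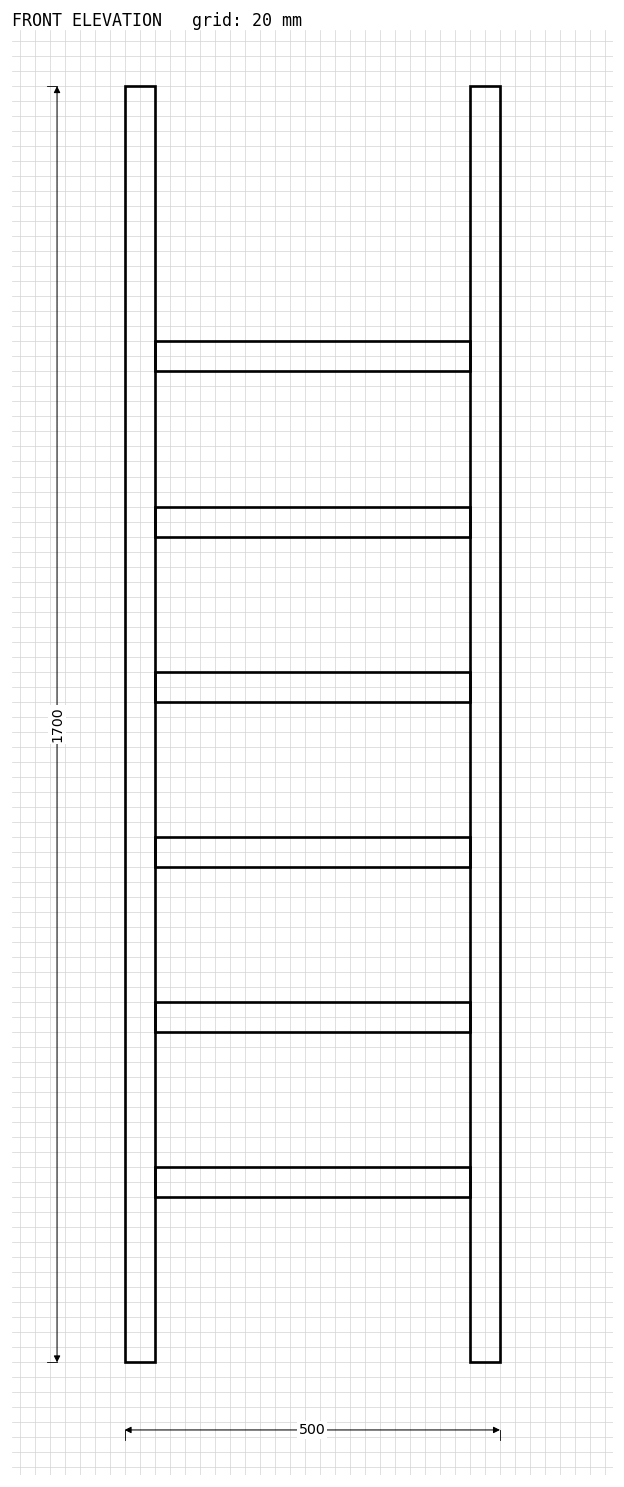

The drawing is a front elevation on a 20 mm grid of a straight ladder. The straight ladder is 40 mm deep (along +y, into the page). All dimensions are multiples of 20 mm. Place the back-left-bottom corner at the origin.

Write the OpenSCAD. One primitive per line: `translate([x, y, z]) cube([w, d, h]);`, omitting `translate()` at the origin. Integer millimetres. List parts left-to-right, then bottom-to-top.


cube([40, 40, 1700]);
translate([40, 0, 220]) cube([420, 40, 40]);
translate([40, 0, 440]) cube([420, 40, 40]);
translate([40, 0, 660]) cube([420, 40, 40]);
translate([40, 0, 880]) cube([420, 40, 40]);
translate([40, 0, 1100]) cube([420, 40, 40]);
translate([40, 0, 1320]) cube([420, 40, 40]);
translate([460, 0, 0]) cube([40, 40, 1700]);


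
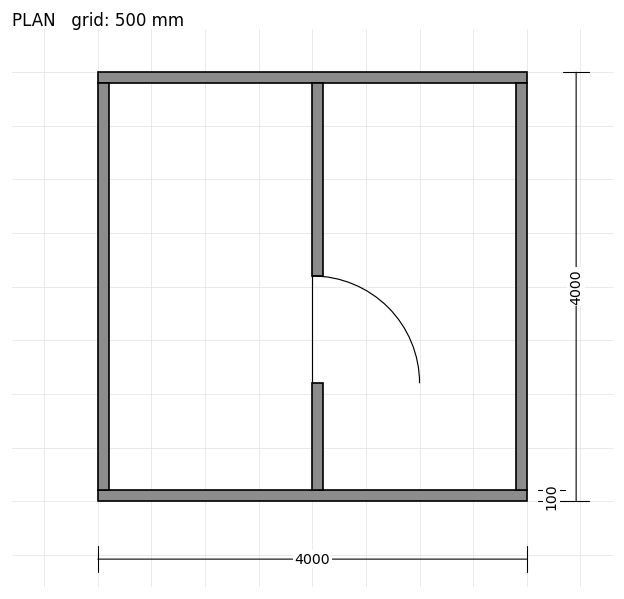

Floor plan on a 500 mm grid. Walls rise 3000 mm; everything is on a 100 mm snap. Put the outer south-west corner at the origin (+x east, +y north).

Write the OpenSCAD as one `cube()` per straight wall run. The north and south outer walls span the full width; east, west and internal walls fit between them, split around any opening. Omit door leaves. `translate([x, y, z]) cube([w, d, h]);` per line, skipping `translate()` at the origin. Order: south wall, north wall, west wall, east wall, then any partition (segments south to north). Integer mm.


cube([4000, 100, 3000]);
translate([0, 3900, 0]) cube([4000, 100, 3000]);
translate([0, 100, 0]) cube([100, 3800, 3000]);
translate([3900, 100, 0]) cube([100, 3800, 3000]);
translate([2000, 100, 0]) cube([100, 1000, 3000]);
translate([2000, 2100, 0]) cube([100, 1800, 3000]);


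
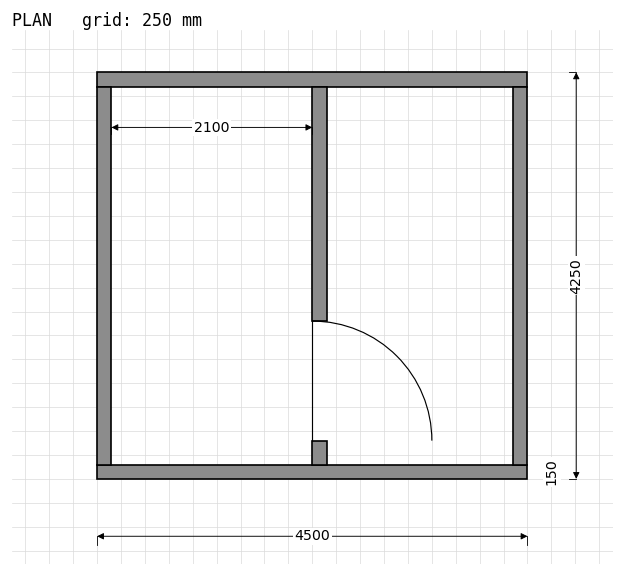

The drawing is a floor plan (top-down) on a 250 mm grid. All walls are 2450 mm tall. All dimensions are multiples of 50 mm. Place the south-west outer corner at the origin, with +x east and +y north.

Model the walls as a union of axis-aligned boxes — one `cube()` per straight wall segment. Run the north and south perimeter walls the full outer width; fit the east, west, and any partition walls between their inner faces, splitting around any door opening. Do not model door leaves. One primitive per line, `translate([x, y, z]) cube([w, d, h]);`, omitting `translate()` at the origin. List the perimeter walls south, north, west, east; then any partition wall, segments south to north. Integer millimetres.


cube([4500, 150, 2450]);
translate([0, 4100, 0]) cube([4500, 150, 2450]);
translate([0, 150, 0]) cube([150, 3950, 2450]);
translate([4350, 150, 0]) cube([150, 3950, 2450]);
translate([2250, 150, 0]) cube([150, 250, 2450]);
translate([2250, 1650, 0]) cube([150, 2450, 2450]);


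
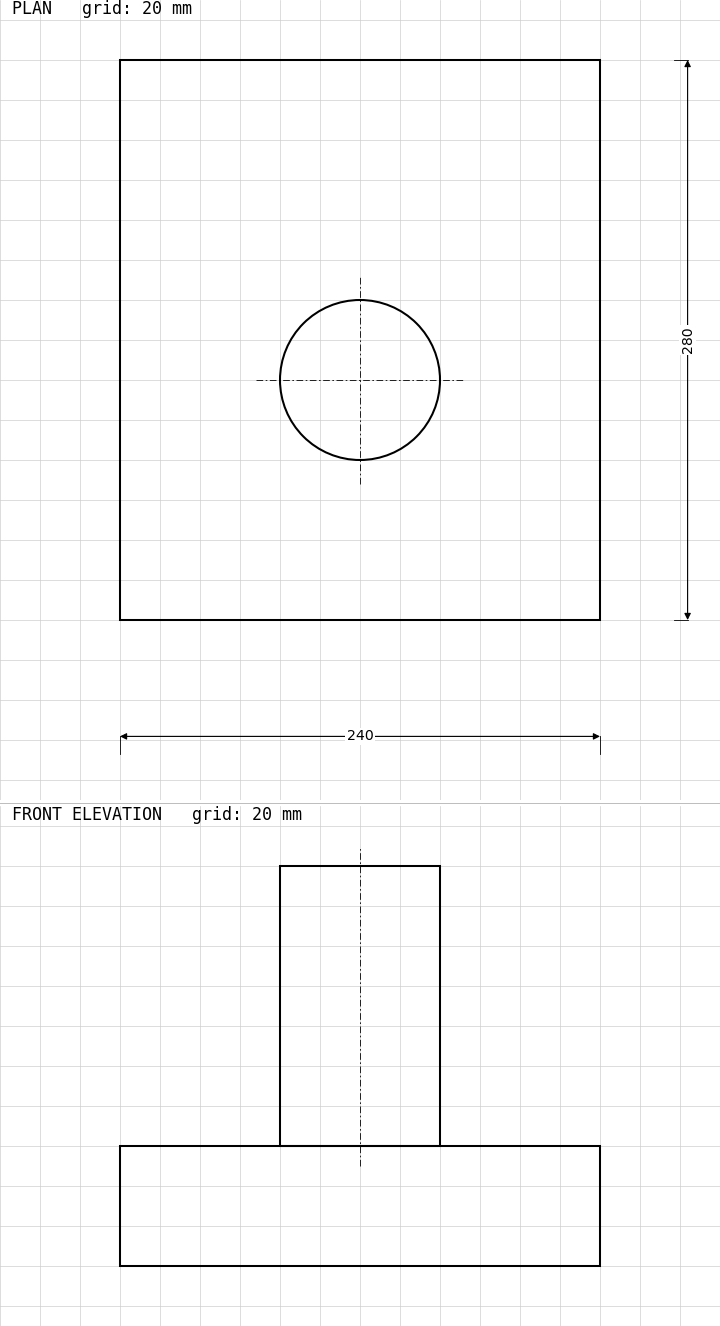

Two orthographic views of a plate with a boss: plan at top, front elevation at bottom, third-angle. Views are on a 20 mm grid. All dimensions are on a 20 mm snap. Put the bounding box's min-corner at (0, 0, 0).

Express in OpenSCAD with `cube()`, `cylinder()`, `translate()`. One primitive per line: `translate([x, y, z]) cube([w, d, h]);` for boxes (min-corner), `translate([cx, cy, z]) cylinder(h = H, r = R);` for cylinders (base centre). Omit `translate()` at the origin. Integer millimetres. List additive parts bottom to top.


cube([240, 280, 60]);
translate([120, 120, 60]) cylinder(h = 140, r = 40);
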